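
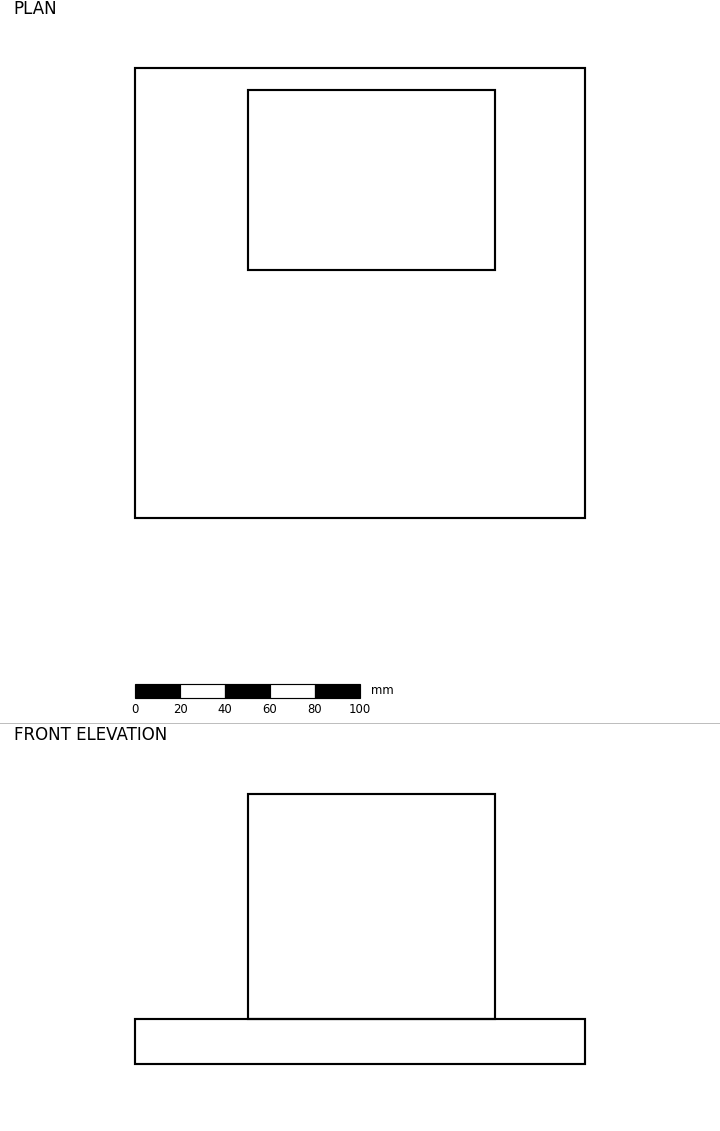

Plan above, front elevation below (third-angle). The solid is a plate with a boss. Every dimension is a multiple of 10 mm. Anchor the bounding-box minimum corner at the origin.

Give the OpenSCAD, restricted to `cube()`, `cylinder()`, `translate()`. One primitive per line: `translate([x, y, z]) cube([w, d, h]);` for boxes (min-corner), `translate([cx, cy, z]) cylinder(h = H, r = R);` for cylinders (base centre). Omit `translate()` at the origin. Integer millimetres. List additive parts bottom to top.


cube([200, 200, 20]);
translate([50, 110, 20]) cube([110, 80, 100]);


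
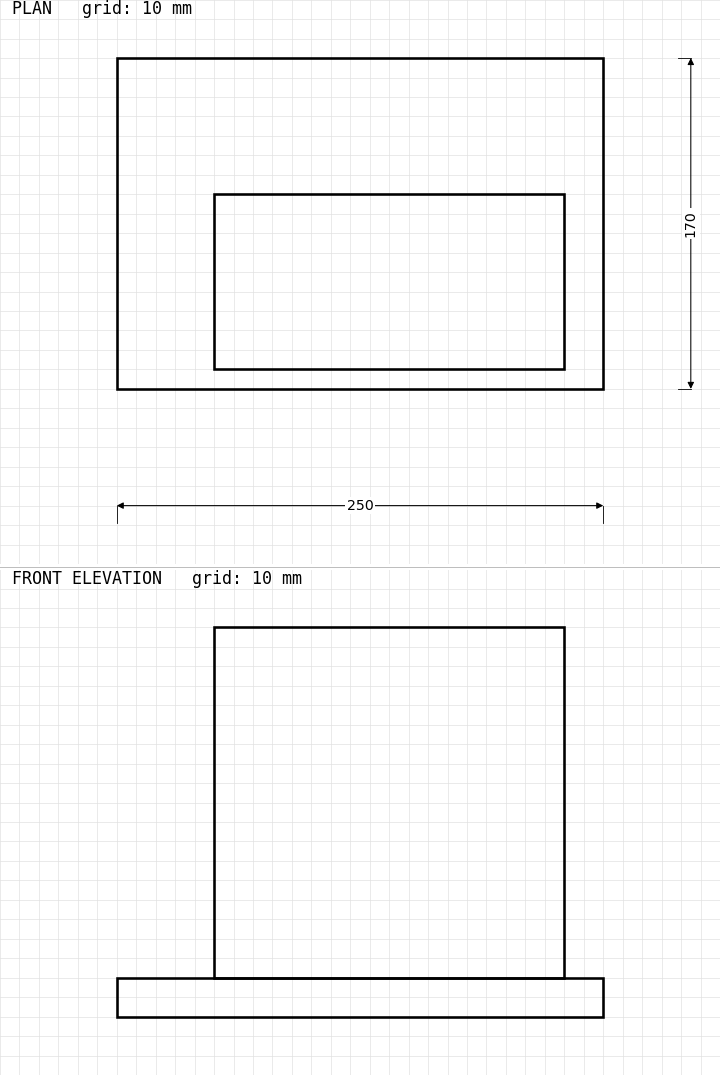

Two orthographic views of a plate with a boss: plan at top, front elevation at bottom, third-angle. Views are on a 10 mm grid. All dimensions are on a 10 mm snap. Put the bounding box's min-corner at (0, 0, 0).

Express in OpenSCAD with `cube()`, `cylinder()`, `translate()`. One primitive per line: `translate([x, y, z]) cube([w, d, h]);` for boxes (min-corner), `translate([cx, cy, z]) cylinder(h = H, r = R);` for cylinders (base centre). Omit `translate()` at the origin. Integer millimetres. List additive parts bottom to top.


cube([250, 170, 20]);
translate([50, 10, 20]) cube([180, 90, 180]);


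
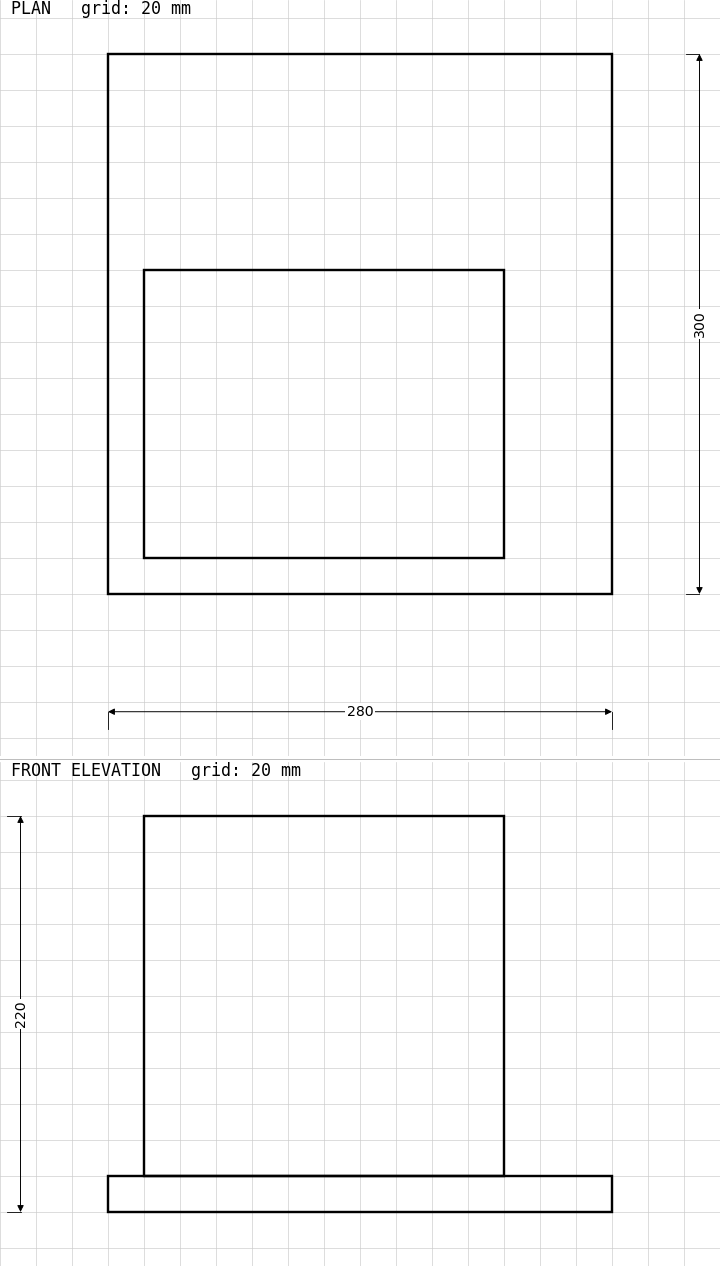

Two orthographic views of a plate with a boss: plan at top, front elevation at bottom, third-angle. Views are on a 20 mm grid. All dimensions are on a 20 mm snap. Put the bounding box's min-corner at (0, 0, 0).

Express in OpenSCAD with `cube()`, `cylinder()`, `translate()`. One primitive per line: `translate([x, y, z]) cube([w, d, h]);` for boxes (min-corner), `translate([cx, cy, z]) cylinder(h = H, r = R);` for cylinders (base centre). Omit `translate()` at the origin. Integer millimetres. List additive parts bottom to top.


cube([280, 300, 20]);
translate([20, 20, 20]) cube([200, 160, 200]);


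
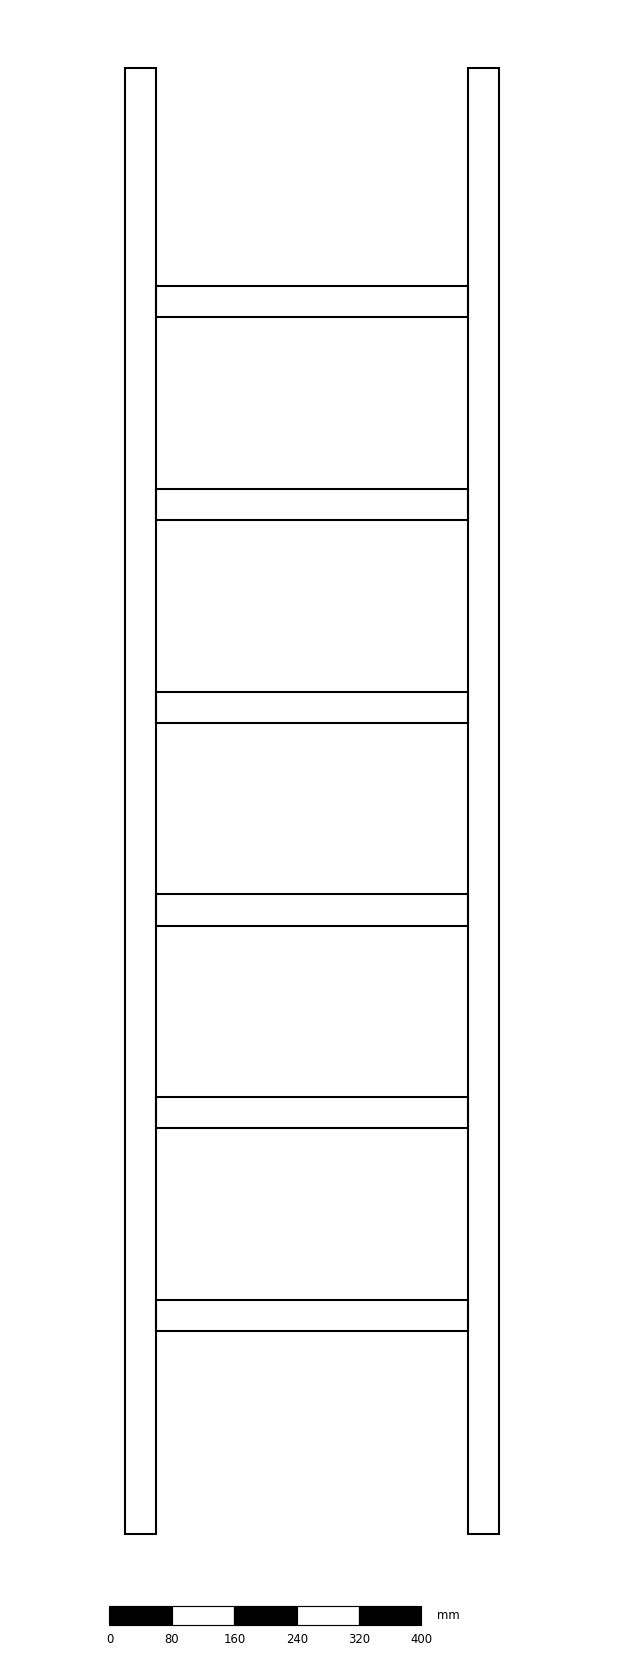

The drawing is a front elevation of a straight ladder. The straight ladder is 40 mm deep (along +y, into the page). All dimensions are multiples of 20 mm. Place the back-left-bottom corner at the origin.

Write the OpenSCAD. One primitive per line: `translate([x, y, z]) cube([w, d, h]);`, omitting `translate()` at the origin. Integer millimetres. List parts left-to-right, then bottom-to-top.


cube([40, 40, 1880]);
translate([40, 0, 260]) cube([400, 40, 40]);
translate([40, 0, 520]) cube([400, 40, 40]);
translate([40, 0, 780]) cube([400, 40, 40]);
translate([40, 0, 1040]) cube([400, 40, 40]);
translate([40, 0, 1300]) cube([400, 40, 40]);
translate([40, 0, 1560]) cube([400, 40, 40]);
translate([440, 0, 0]) cube([40, 40, 1880]);


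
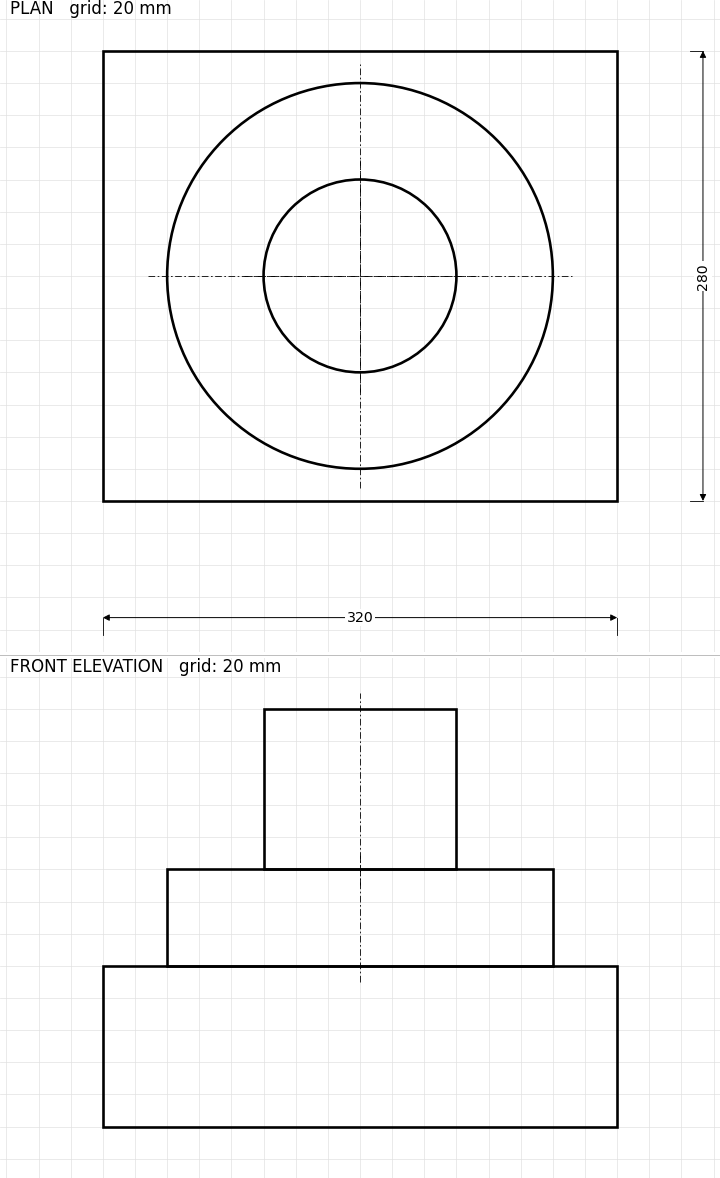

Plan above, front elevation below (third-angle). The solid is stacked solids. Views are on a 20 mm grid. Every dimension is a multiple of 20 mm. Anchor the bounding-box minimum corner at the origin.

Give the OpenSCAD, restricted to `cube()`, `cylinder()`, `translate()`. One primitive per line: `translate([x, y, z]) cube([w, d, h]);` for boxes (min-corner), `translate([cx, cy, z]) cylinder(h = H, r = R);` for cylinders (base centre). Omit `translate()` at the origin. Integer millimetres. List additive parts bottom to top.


cube([320, 280, 100]);
translate([160, 140, 100]) cylinder(h = 60, r = 120);
translate([160, 140, 160]) cylinder(h = 100, r = 60);


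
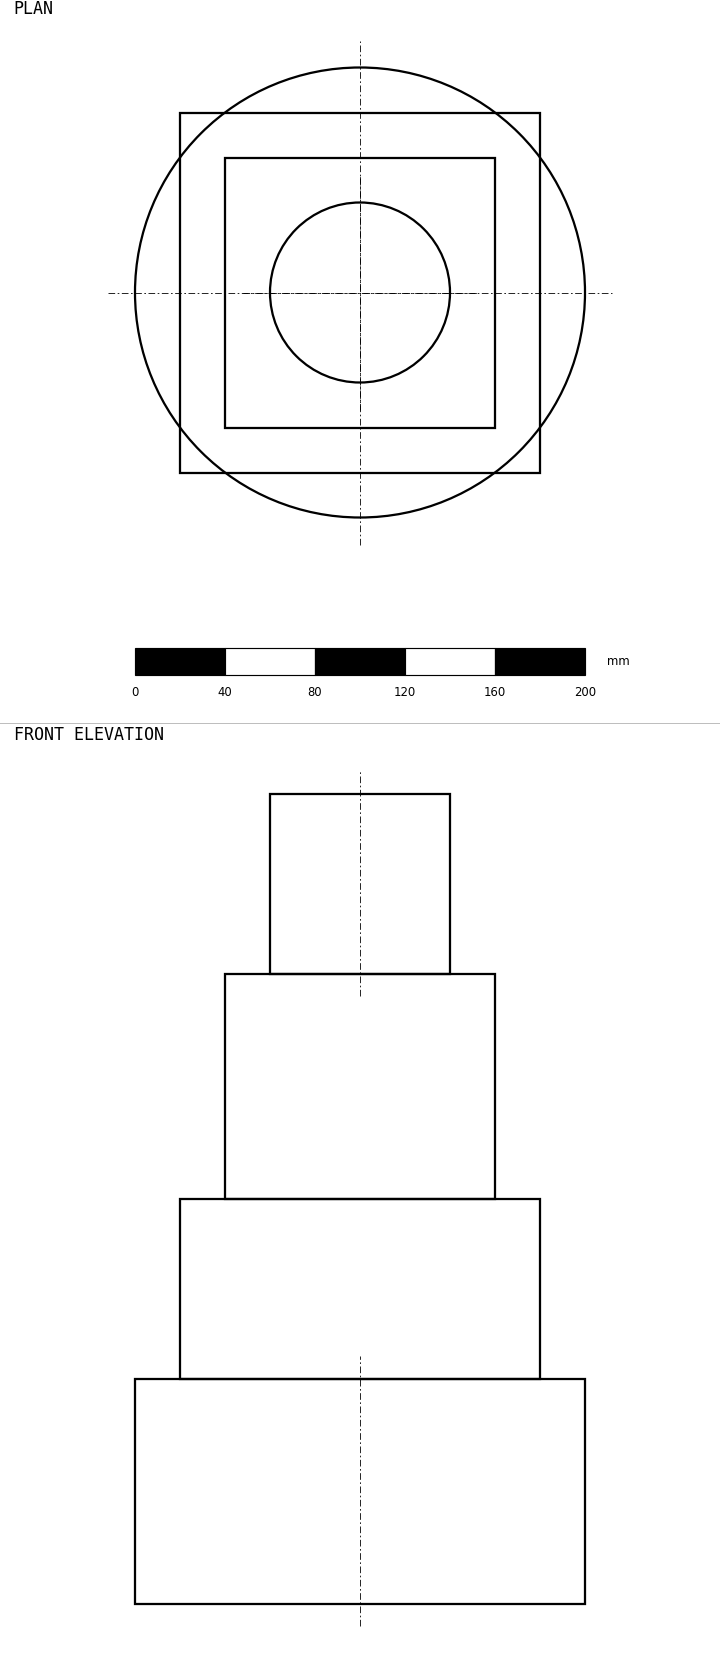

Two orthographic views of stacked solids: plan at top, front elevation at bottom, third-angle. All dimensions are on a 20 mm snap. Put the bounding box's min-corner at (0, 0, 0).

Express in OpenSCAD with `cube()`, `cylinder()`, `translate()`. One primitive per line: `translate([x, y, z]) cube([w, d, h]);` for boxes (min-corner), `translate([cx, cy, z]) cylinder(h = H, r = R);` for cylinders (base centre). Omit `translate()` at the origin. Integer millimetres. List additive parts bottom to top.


translate([100, 100, 0]) cylinder(h = 100, r = 100);
translate([20, 20, 100]) cube([160, 160, 80]);
translate([40, 40, 180]) cube([120, 120, 100]);
translate([100, 100, 280]) cylinder(h = 80, r = 40);


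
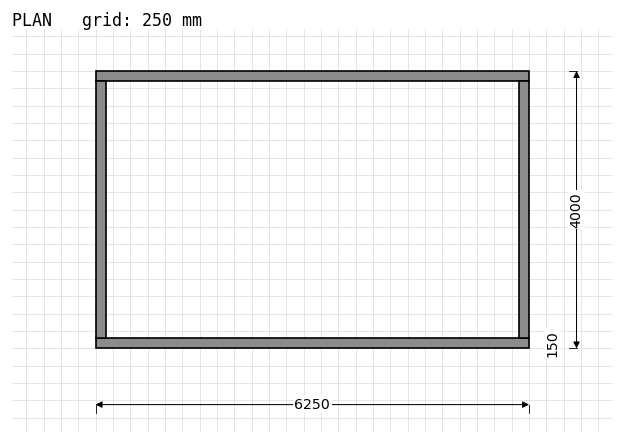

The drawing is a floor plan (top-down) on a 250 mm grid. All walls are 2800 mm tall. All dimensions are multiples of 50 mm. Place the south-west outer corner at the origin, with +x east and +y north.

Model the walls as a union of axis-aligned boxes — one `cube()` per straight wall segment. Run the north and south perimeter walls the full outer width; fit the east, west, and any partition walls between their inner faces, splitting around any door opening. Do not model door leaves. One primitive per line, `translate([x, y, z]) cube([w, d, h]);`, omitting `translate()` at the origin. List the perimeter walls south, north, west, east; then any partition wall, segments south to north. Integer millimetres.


cube([6250, 150, 2800]);
translate([0, 3850, 0]) cube([6250, 150, 2800]);
translate([0, 150, 0]) cube([150, 3700, 2800]);
translate([6100, 150, 0]) cube([150, 3700, 2800]);


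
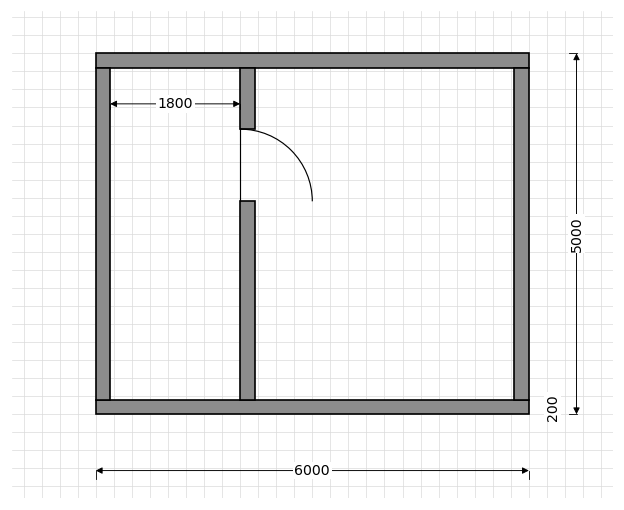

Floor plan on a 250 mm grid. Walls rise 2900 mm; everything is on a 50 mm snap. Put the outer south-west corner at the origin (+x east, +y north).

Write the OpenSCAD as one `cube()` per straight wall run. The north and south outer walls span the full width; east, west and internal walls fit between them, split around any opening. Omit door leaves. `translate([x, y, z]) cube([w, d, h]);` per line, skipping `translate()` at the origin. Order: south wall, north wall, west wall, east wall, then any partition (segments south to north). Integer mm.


cube([6000, 200, 2900]);
translate([0, 4800, 0]) cube([6000, 200, 2900]);
translate([0, 200, 0]) cube([200, 4600, 2900]);
translate([5800, 200, 0]) cube([200, 4600, 2900]);
translate([2000, 200, 0]) cube([200, 2750, 2900]);
translate([2000, 3950, 0]) cube([200, 850, 2900]);


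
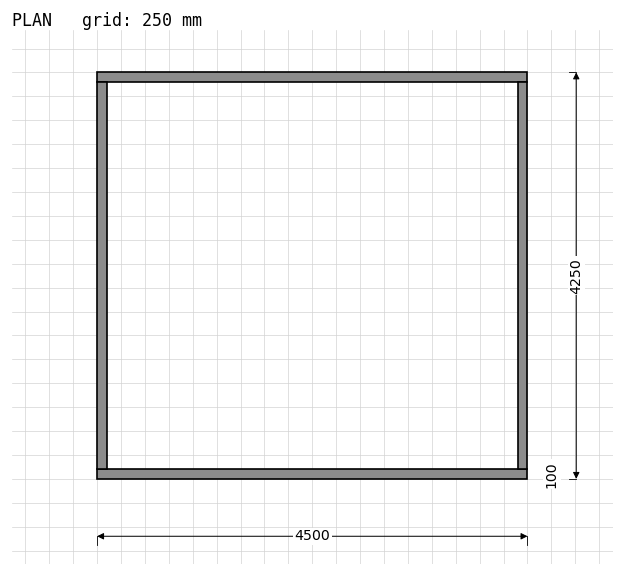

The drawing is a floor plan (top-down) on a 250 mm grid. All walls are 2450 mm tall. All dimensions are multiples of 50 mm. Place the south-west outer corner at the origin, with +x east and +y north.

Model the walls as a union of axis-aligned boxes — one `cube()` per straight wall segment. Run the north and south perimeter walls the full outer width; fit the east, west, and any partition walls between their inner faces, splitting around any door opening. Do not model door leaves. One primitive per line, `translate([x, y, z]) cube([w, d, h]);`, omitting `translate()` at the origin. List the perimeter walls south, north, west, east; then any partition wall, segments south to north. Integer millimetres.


cube([4500, 100, 2450]);
translate([0, 4150, 0]) cube([4500, 100, 2450]);
translate([0, 100, 0]) cube([100, 4050, 2450]);
translate([4400, 100, 0]) cube([100, 4050, 2450]);


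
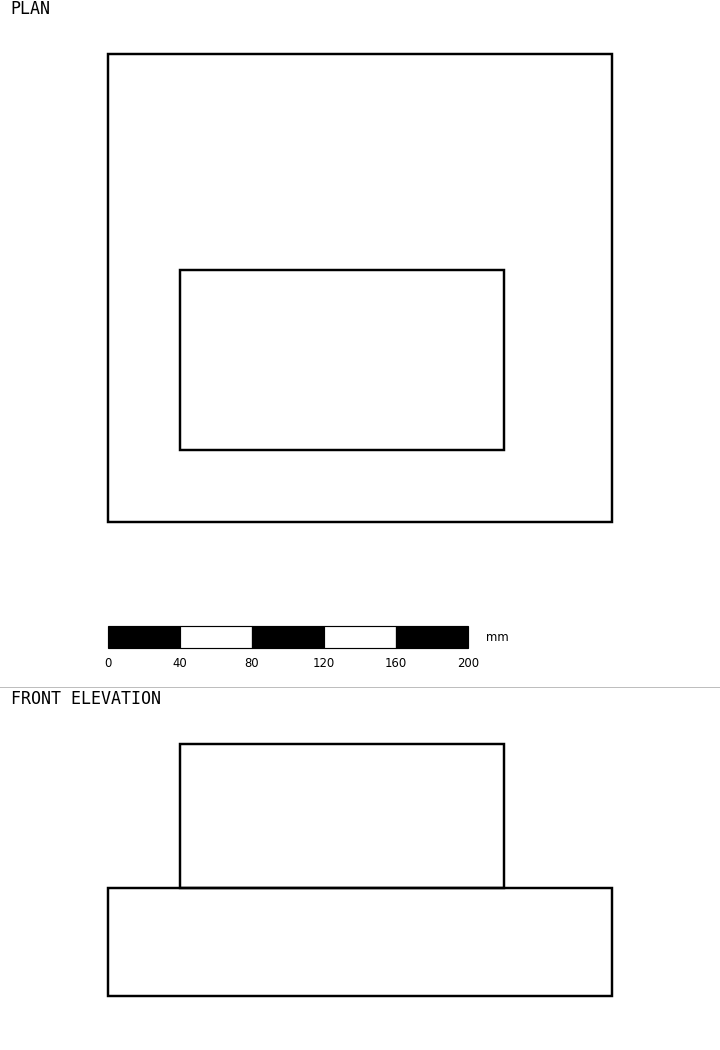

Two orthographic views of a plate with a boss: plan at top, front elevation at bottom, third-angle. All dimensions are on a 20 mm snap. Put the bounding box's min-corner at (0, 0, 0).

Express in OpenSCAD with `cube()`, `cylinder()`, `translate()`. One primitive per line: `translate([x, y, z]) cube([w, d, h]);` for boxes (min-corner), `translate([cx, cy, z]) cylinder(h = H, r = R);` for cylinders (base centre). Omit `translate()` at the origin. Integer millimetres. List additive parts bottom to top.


cube([280, 260, 60]);
translate([40, 40, 60]) cube([180, 100, 80]);


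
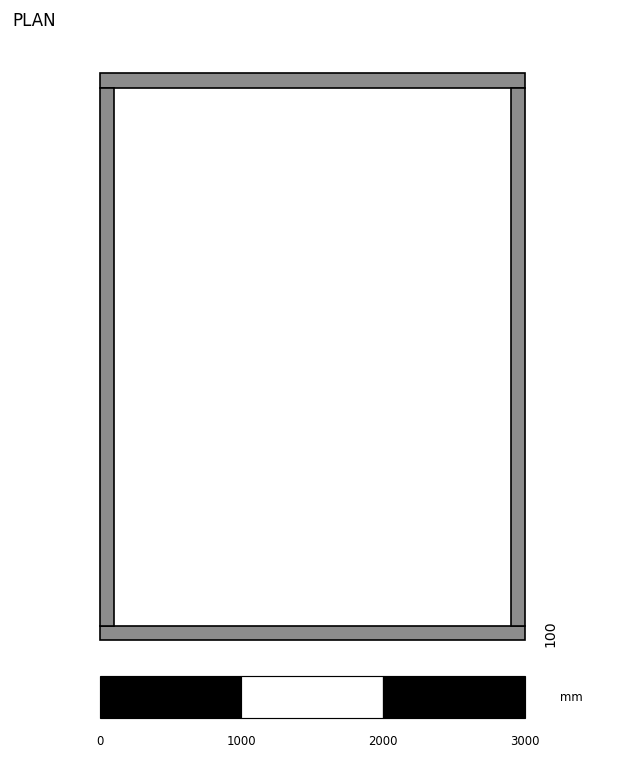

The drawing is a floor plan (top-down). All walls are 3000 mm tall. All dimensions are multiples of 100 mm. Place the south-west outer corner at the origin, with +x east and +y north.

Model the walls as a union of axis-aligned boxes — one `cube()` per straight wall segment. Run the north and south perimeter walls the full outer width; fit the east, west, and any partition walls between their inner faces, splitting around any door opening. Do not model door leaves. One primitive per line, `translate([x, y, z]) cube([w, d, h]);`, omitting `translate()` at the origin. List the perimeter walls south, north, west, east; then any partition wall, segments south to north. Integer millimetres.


cube([3000, 100, 3000]);
translate([0, 3900, 0]) cube([3000, 100, 3000]);
translate([0, 100, 0]) cube([100, 3800, 3000]);
translate([2900, 100, 0]) cube([100, 3800, 3000]);


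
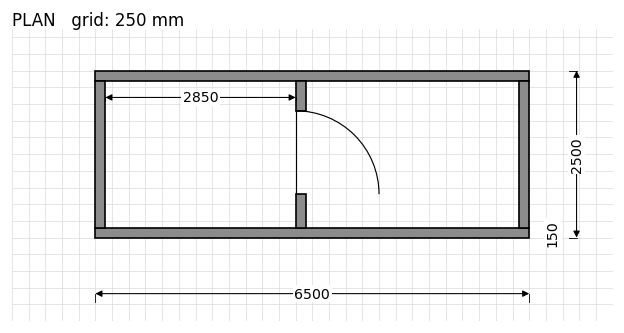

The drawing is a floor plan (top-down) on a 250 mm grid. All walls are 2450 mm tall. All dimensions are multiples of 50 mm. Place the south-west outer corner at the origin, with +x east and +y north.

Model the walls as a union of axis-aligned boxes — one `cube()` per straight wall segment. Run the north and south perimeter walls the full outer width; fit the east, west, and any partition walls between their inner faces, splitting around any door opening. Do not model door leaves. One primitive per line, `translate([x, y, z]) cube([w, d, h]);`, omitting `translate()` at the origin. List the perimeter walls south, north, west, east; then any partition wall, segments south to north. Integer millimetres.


cube([6500, 150, 2450]);
translate([0, 2350, 0]) cube([6500, 150, 2450]);
translate([0, 150, 0]) cube([150, 2200, 2450]);
translate([6350, 150, 0]) cube([150, 2200, 2450]);
translate([3000, 150, 0]) cube([150, 500, 2450]);
translate([3000, 1900, 0]) cube([150, 450, 2450]);


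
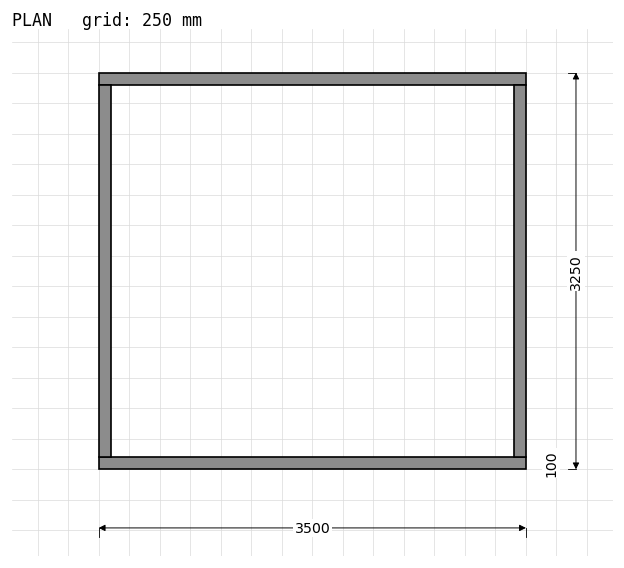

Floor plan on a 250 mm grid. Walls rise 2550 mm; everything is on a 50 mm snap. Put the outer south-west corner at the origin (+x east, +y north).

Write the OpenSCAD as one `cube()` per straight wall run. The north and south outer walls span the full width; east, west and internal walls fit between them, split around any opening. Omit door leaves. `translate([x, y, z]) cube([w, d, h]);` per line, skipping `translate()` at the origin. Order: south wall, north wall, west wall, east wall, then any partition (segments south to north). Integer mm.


cube([3500, 100, 2550]);
translate([0, 3150, 0]) cube([3500, 100, 2550]);
translate([0, 100, 0]) cube([100, 3050, 2550]);
translate([3400, 100, 0]) cube([100, 3050, 2550]);


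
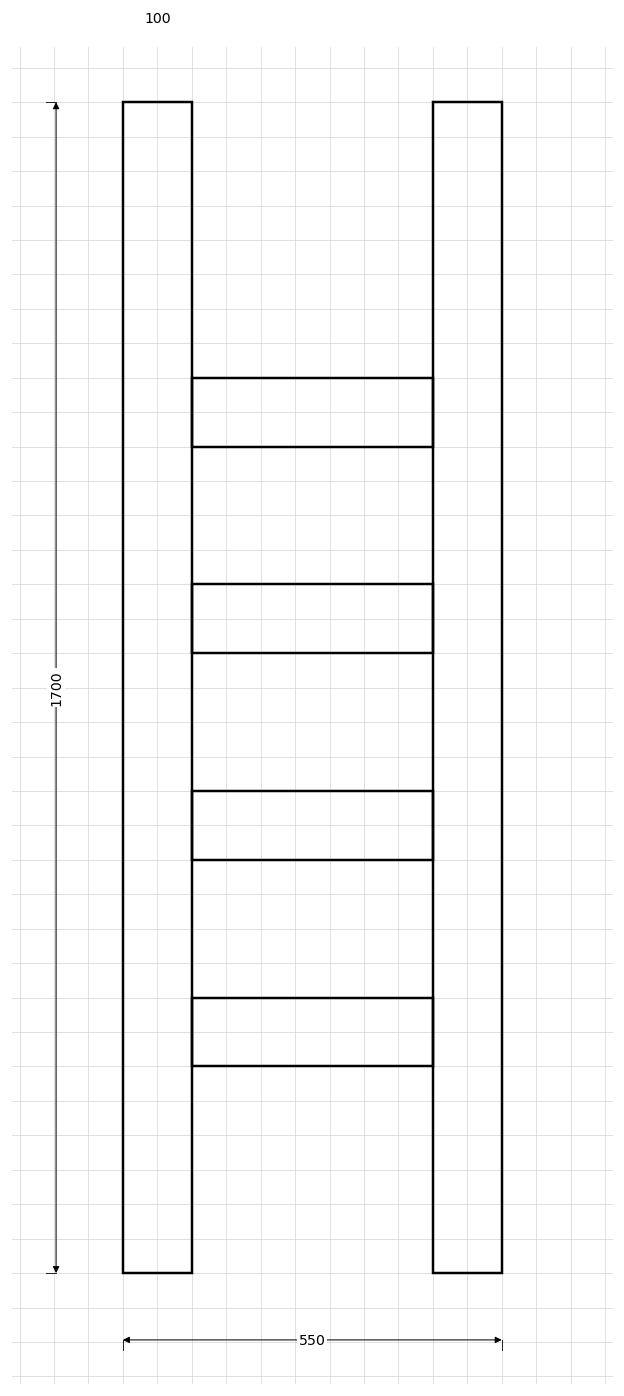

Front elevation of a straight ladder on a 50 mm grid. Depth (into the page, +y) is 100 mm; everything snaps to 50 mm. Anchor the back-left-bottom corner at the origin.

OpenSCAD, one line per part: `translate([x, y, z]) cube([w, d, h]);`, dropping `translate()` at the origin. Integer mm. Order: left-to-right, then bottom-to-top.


cube([100, 100, 1700]);
translate([100, 0, 300]) cube([350, 100, 100]);
translate([100, 0, 600]) cube([350, 100, 100]);
translate([100, 0, 900]) cube([350, 100, 100]);
translate([100, 0, 1200]) cube([350, 100, 100]);
translate([450, 0, 0]) cube([100, 100, 1700]);


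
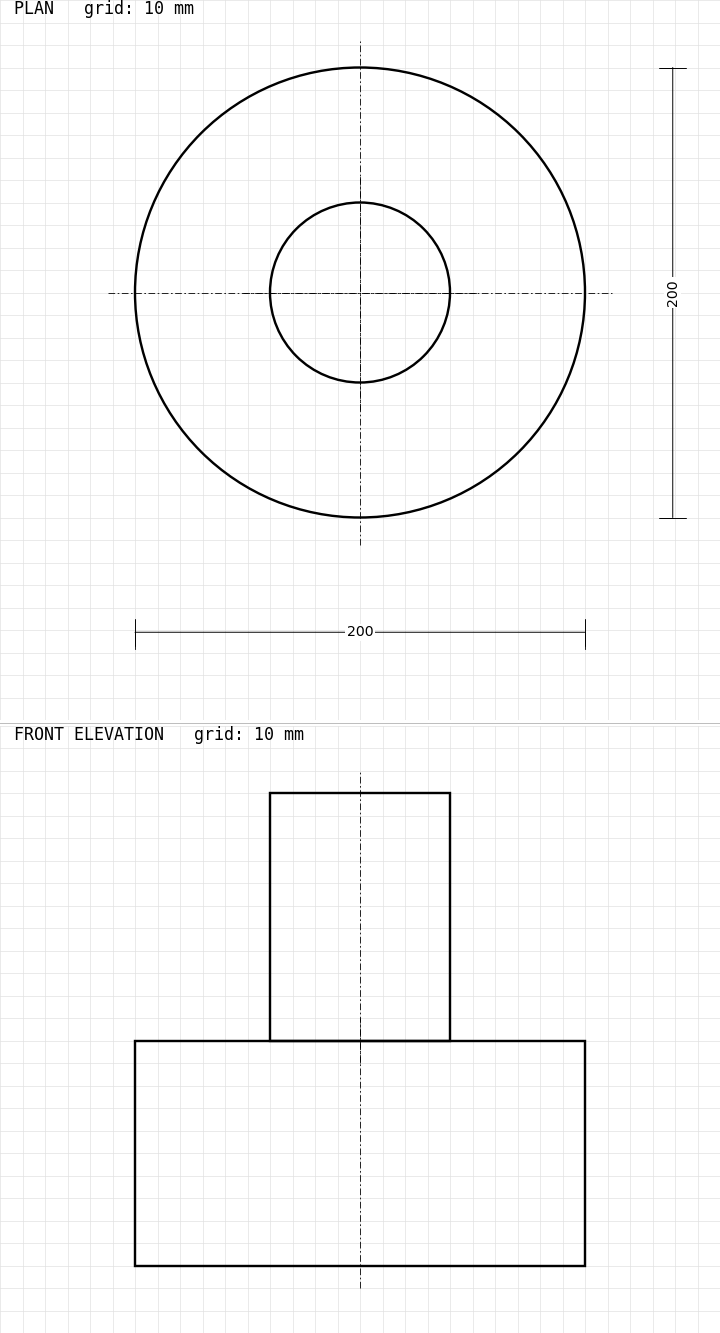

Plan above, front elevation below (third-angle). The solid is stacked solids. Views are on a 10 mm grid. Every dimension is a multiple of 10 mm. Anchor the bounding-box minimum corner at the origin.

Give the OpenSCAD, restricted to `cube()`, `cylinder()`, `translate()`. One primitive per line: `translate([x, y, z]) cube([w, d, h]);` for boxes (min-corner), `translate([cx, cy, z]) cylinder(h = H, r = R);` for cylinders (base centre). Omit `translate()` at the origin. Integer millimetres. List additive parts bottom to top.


translate([100, 100, 0]) cylinder(h = 100, r = 100);
translate([100, 100, 100]) cylinder(h = 110, r = 40);


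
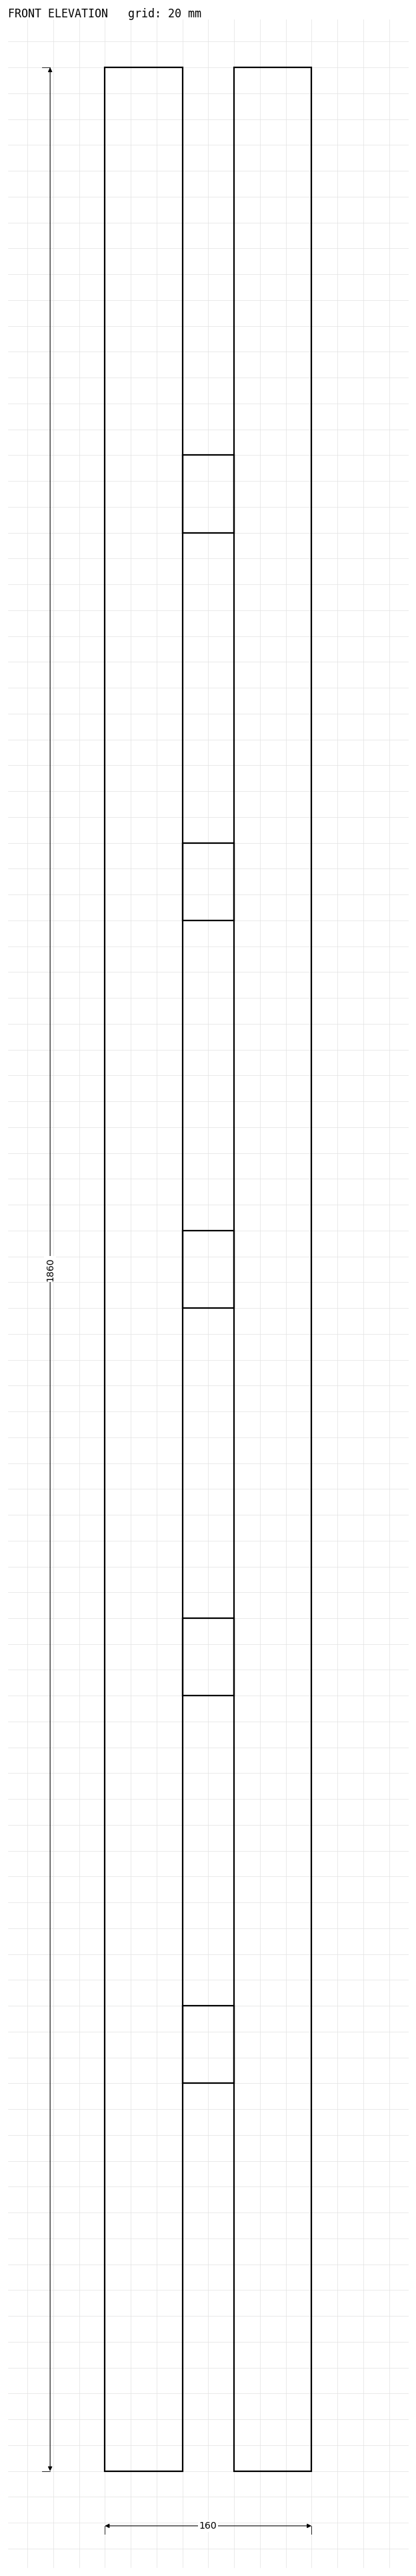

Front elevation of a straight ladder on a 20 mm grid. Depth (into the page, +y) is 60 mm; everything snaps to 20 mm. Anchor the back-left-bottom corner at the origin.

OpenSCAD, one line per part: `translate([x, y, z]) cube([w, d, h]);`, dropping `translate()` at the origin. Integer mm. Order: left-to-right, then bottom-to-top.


cube([60, 60, 1860]);
translate([60, 0, 300]) cube([40, 60, 60]);
translate([60, 0, 600]) cube([40, 60, 60]);
translate([60, 0, 900]) cube([40, 60, 60]);
translate([60, 0, 1200]) cube([40, 60, 60]);
translate([60, 0, 1500]) cube([40, 60, 60]);
translate([100, 0, 0]) cube([60, 60, 1860]);


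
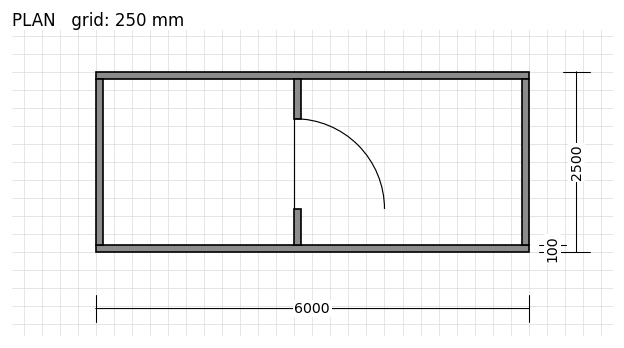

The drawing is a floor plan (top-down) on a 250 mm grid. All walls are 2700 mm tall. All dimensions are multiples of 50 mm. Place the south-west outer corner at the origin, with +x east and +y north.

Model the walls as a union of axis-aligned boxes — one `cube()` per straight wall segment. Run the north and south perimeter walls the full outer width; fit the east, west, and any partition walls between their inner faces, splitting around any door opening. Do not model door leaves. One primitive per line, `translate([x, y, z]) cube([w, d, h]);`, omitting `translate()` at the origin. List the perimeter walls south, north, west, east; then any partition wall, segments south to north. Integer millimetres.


cube([6000, 100, 2700]);
translate([0, 2400, 0]) cube([6000, 100, 2700]);
translate([0, 100, 0]) cube([100, 2300, 2700]);
translate([5900, 100, 0]) cube([100, 2300, 2700]);
translate([2750, 100, 0]) cube([100, 500, 2700]);
translate([2750, 1850, 0]) cube([100, 550, 2700]);


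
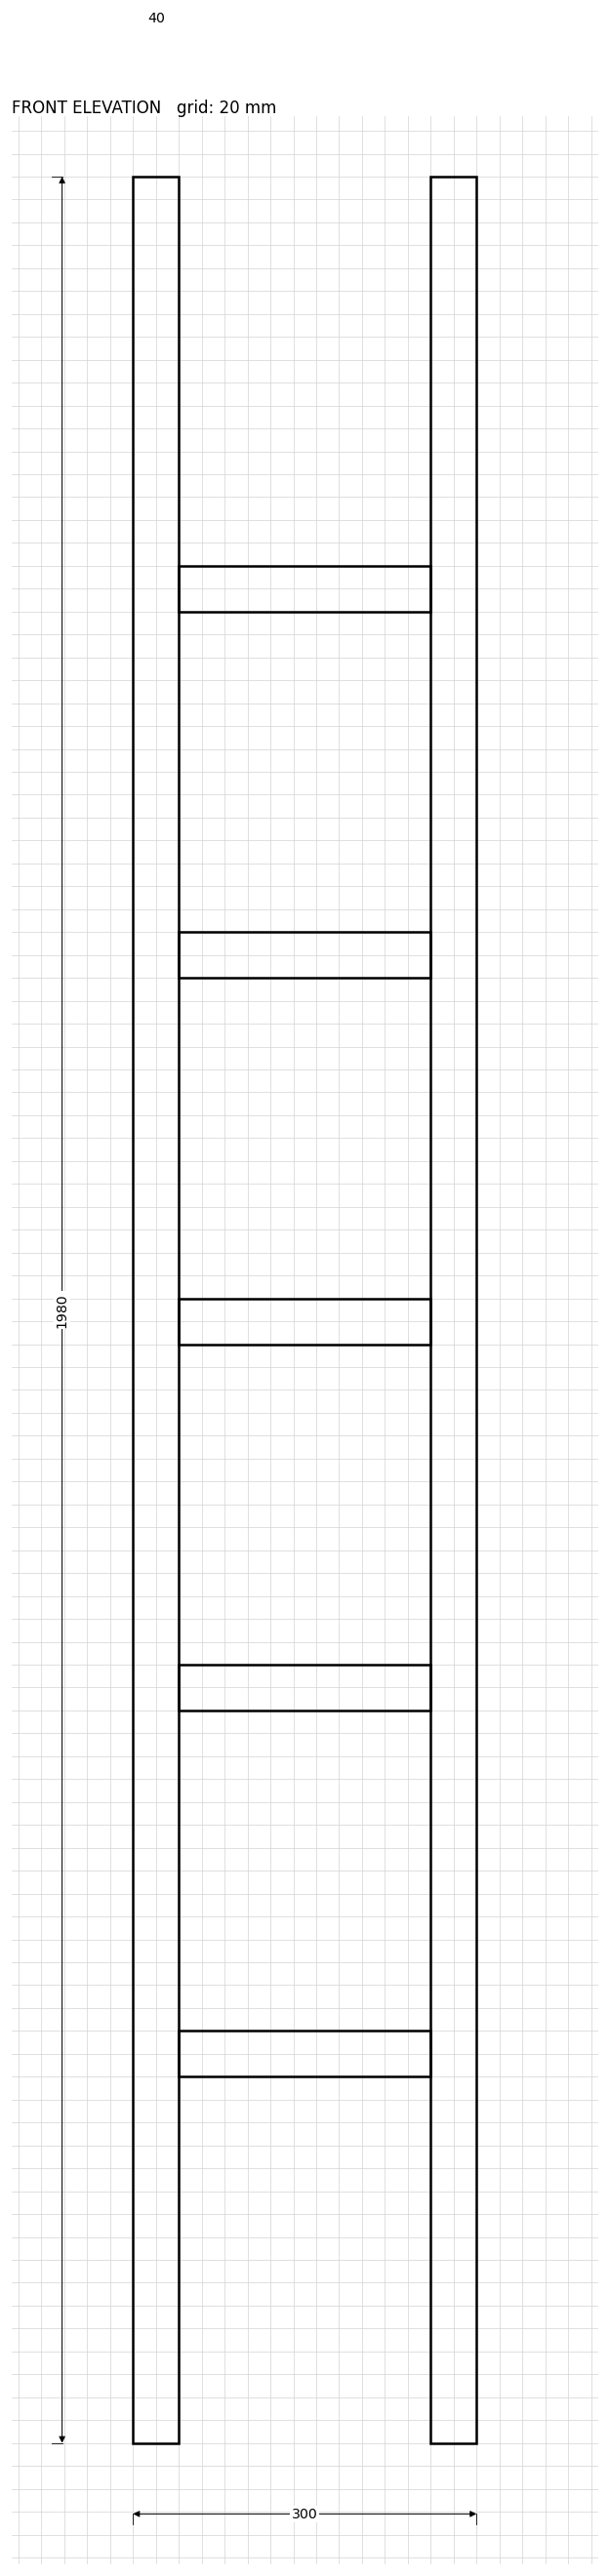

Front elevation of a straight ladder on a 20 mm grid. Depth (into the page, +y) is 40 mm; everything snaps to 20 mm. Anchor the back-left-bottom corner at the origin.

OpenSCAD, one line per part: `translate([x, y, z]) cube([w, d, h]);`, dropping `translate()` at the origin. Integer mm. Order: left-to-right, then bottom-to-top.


cube([40, 40, 1980]);
translate([40, 0, 320]) cube([220, 40, 40]);
translate([40, 0, 640]) cube([220, 40, 40]);
translate([40, 0, 960]) cube([220, 40, 40]);
translate([40, 0, 1280]) cube([220, 40, 40]);
translate([40, 0, 1600]) cube([220, 40, 40]);
translate([260, 0, 0]) cube([40, 40, 1980]);


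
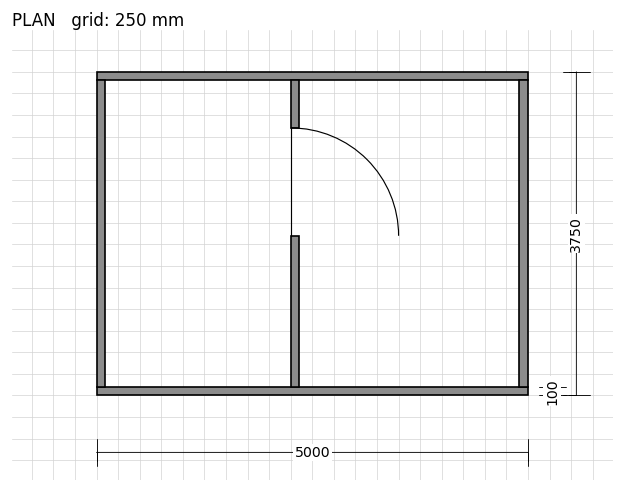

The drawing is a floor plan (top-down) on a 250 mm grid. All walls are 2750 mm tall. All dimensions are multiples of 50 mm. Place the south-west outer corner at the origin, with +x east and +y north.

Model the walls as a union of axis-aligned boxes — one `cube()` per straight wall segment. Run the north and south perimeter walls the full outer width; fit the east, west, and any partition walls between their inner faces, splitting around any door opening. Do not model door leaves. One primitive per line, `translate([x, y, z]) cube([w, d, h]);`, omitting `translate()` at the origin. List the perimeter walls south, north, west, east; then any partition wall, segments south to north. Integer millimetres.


cube([5000, 100, 2750]);
translate([0, 3650, 0]) cube([5000, 100, 2750]);
translate([0, 100, 0]) cube([100, 3550, 2750]);
translate([4900, 100, 0]) cube([100, 3550, 2750]);
translate([2250, 100, 0]) cube([100, 1750, 2750]);
translate([2250, 3100, 0]) cube([100, 550, 2750]);


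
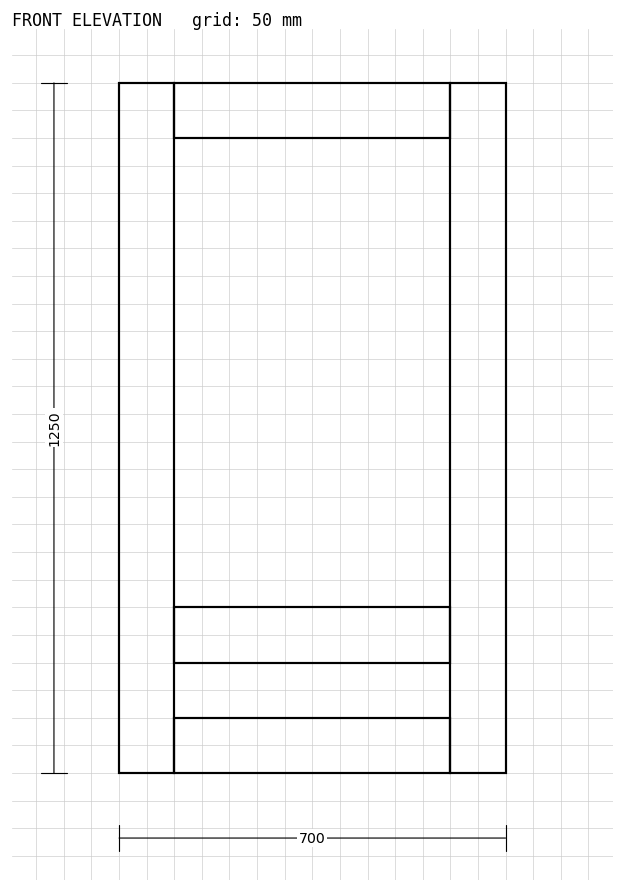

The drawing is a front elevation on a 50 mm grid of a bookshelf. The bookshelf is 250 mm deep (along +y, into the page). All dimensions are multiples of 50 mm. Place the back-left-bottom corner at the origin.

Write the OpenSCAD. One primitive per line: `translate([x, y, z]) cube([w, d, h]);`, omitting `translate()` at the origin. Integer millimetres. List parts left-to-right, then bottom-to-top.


cube([100, 250, 1250]);
translate([100, 0, 0]) cube([500, 250, 100]);
translate([100, 0, 200]) cube([500, 250, 100]);
translate([100, 0, 1150]) cube([500, 250, 100]);
translate([600, 0, 0]) cube([100, 250, 1250]);


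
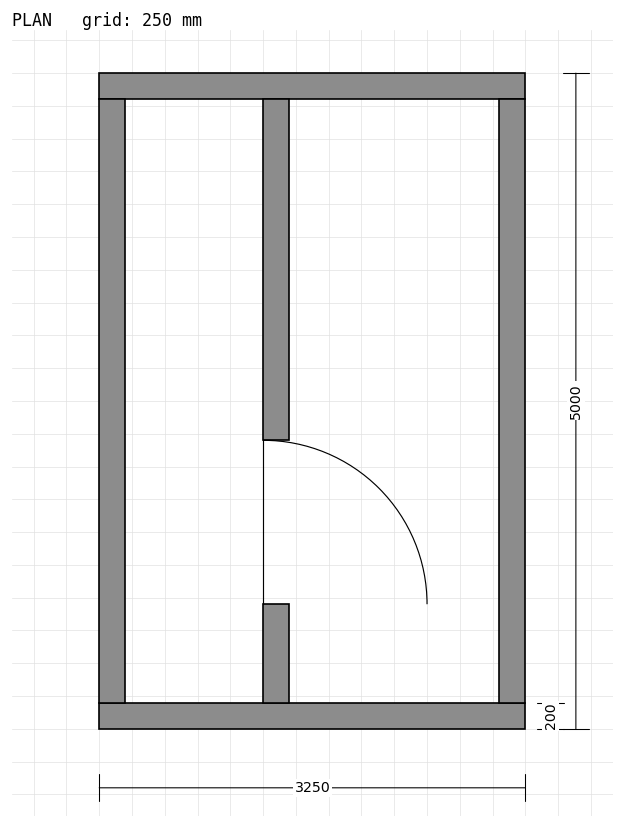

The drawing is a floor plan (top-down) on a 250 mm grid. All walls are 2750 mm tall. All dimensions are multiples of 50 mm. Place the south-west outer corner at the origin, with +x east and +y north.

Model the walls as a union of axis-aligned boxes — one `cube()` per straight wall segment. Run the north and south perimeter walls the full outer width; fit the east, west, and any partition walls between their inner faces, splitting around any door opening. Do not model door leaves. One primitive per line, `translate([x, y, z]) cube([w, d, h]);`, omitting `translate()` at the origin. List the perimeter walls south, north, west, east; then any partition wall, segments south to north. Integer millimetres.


cube([3250, 200, 2750]);
translate([0, 4800, 0]) cube([3250, 200, 2750]);
translate([0, 200, 0]) cube([200, 4600, 2750]);
translate([3050, 200, 0]) cube([200, 4600, 2750]);
translate([1250, 200, 0]) cube([200, 750, 2750]);
translate([1250, 2200, 0]) cube([200, 2600, 2750]);


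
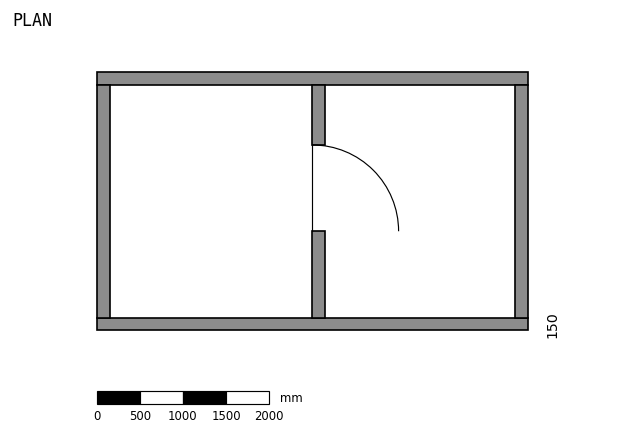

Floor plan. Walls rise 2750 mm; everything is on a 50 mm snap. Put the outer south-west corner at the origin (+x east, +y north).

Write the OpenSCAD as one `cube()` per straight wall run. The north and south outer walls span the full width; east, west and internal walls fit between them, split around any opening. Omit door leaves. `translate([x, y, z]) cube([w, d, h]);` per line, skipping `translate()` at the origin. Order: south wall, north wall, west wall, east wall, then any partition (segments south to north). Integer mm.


cube([5000, 150, 2750]);
translate([0, 2850, 0]) cube([5000, 150, 2750]);
translate([0, 150, 0]) cube([150, 2700, 2750]);
translate([4850, 150, 0]) cube([150, 2700, 2750]);
translate([2500, 150, 0]) cube([150, 1000, 2750]);
translate([2500, 2150, 0]) cube([150, 700, 2750]);


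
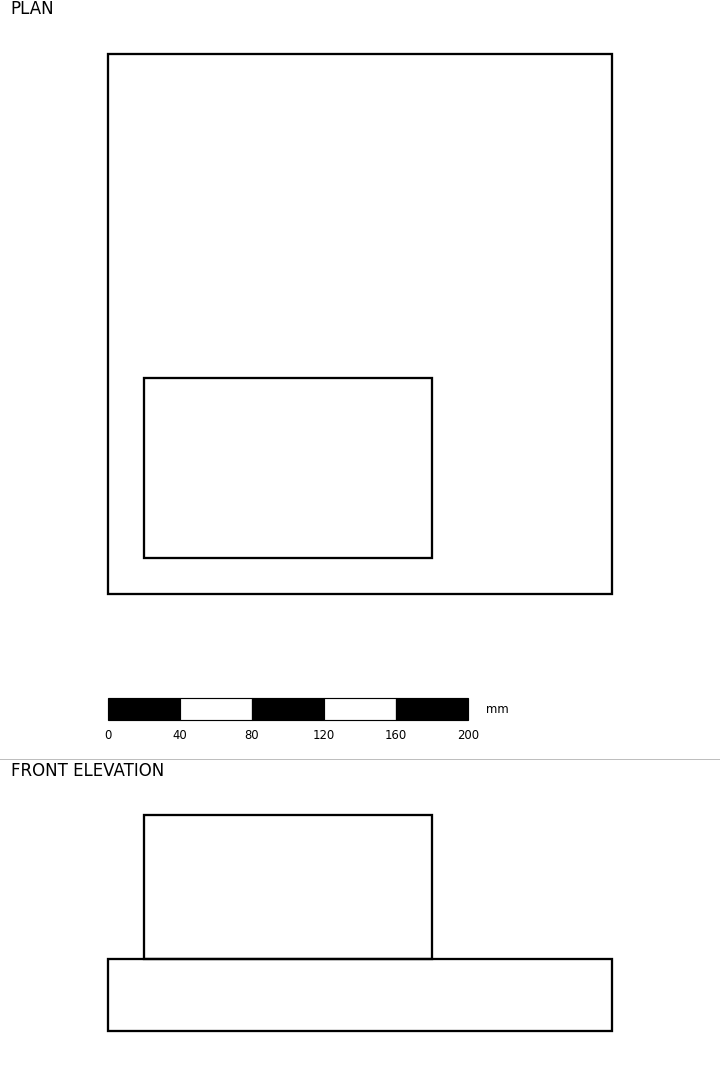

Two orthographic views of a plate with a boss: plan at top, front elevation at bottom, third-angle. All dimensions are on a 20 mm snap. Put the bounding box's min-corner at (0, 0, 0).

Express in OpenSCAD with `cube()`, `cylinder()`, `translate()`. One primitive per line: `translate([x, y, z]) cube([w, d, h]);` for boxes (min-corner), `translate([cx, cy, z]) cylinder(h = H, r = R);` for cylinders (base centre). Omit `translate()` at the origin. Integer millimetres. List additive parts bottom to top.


cube([280, 300, 40]);
translate([20, 20, 40]) cube([160, 100, 80]);


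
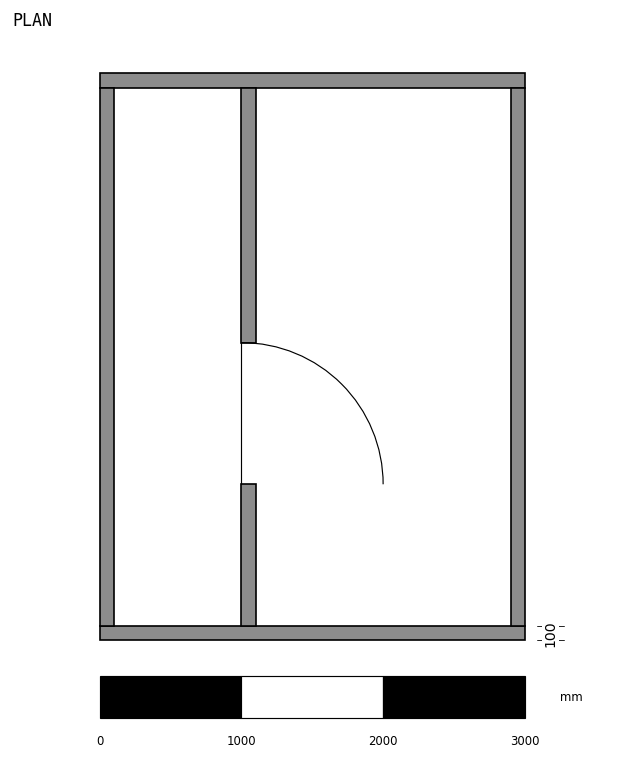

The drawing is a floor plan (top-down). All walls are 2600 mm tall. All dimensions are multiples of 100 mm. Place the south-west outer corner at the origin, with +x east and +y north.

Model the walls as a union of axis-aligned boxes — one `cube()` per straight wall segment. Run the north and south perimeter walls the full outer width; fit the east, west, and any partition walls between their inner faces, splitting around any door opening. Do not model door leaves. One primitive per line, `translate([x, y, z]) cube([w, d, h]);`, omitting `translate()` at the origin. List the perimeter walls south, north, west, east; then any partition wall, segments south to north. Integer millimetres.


cube([3000, 100, 2600]);
translate([0, 3900, 0]) cube([3000, 100, 2600]);
translate([0, 100, 0]) cube([100, 3800, 2600]);
translate([2900, 100, 0]) cube([100, 3800, 2600]);
translate([1000, 100, 0]) cube([100, 1000, 2600]);
translate([1000, 2100, 0]) cube([100, 1800, 2600]);


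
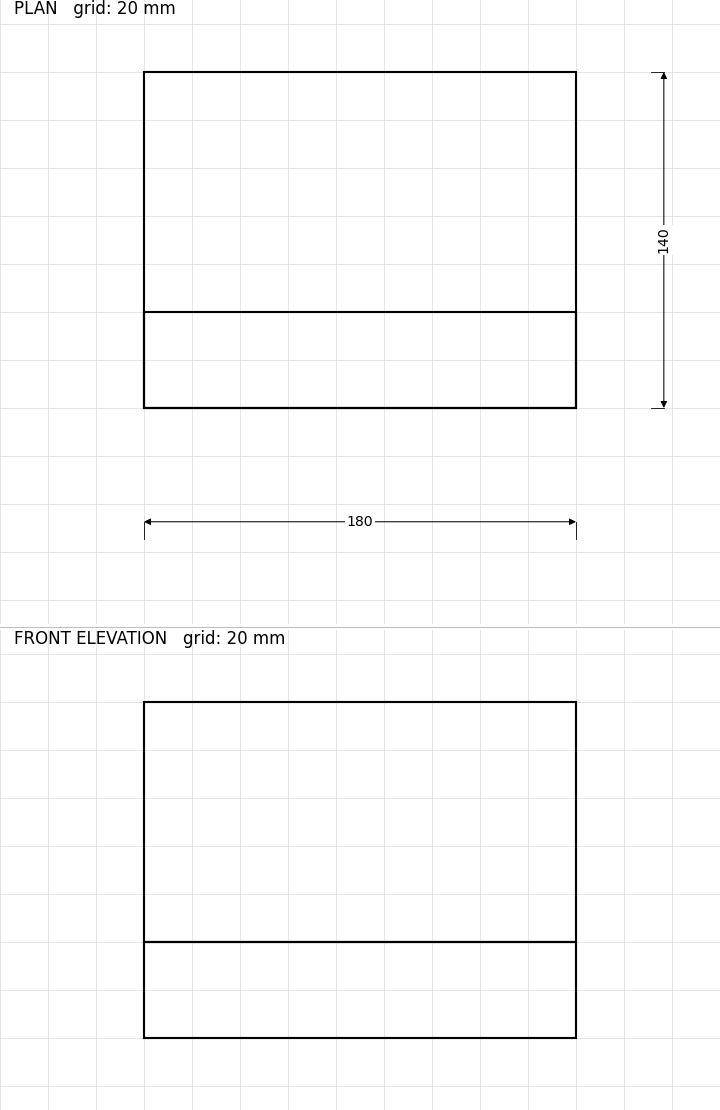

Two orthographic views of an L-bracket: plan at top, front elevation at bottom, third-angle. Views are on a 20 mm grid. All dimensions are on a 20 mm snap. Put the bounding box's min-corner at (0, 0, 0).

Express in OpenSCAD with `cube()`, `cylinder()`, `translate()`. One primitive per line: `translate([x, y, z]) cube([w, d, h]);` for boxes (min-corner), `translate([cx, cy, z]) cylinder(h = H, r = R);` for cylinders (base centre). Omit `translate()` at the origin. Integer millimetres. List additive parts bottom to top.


cube([180, 140, 40]);
translate([0, 0, 40]) cube([180, 40, 100]);


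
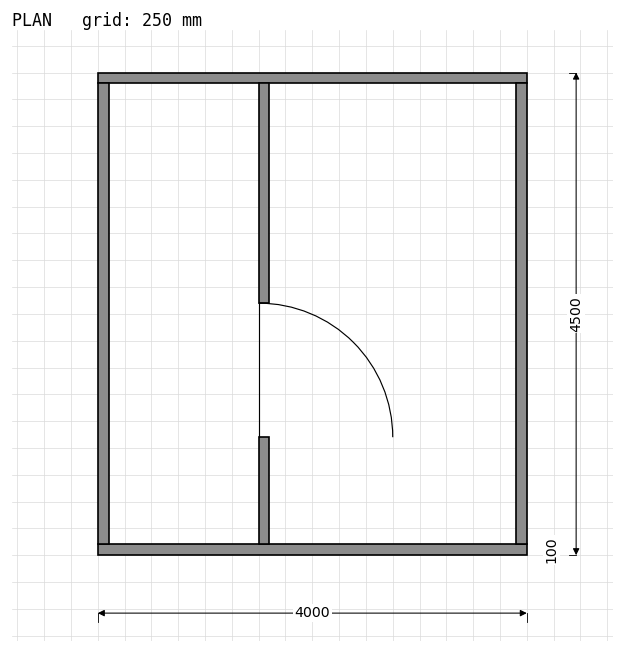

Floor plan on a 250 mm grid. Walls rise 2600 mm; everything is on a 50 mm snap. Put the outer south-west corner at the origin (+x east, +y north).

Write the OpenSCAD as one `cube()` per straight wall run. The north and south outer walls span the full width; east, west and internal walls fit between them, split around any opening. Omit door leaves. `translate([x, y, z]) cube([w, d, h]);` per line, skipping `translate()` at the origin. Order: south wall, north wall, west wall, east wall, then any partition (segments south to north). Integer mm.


cube([4000, 100, 2600]);
translate([0, 4400, 0]) cube([4000, 100, 2600]);
translate([0, 100, 0]) cube([100, 4300, 2600]);
translate([3900, 100, 0]) cube([100, 4300, 2600]);
translate([1500, 100, 0]) cube([100, 1000, 2600]);
translate([1500, 2350, 0]) cube([100, 2050, 2600]);


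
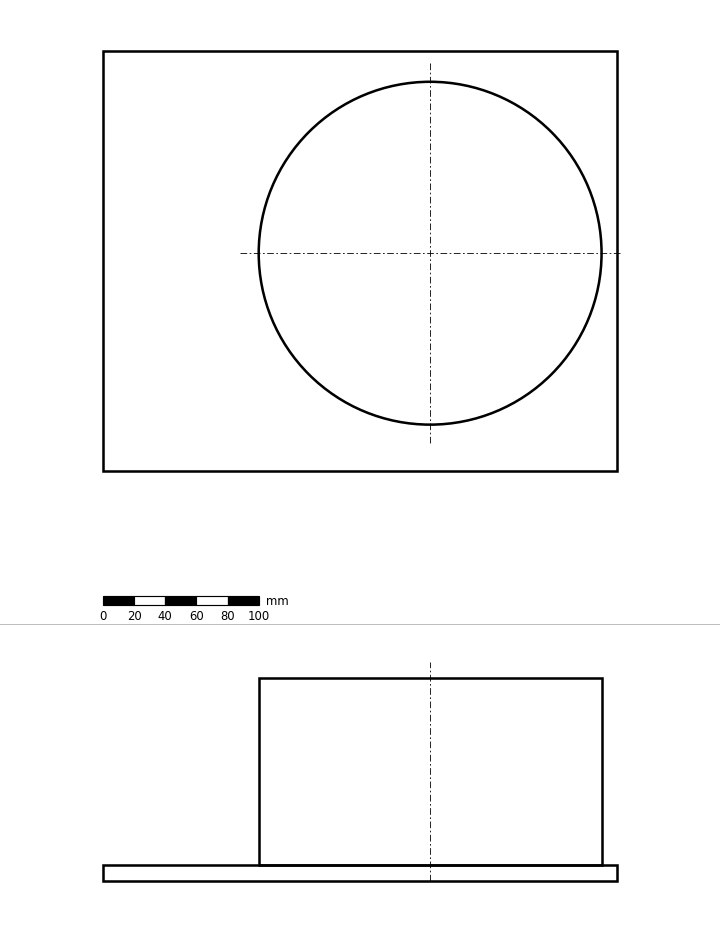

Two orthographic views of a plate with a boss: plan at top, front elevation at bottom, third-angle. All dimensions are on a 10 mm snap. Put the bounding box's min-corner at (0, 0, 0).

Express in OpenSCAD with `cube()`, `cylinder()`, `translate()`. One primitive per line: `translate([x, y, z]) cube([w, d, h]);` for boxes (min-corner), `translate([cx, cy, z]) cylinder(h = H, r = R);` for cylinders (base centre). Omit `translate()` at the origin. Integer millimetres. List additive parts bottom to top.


cube([330, 270, 10]);
translate([210, 140, 10]) cylinder(h = 120, r = 110);


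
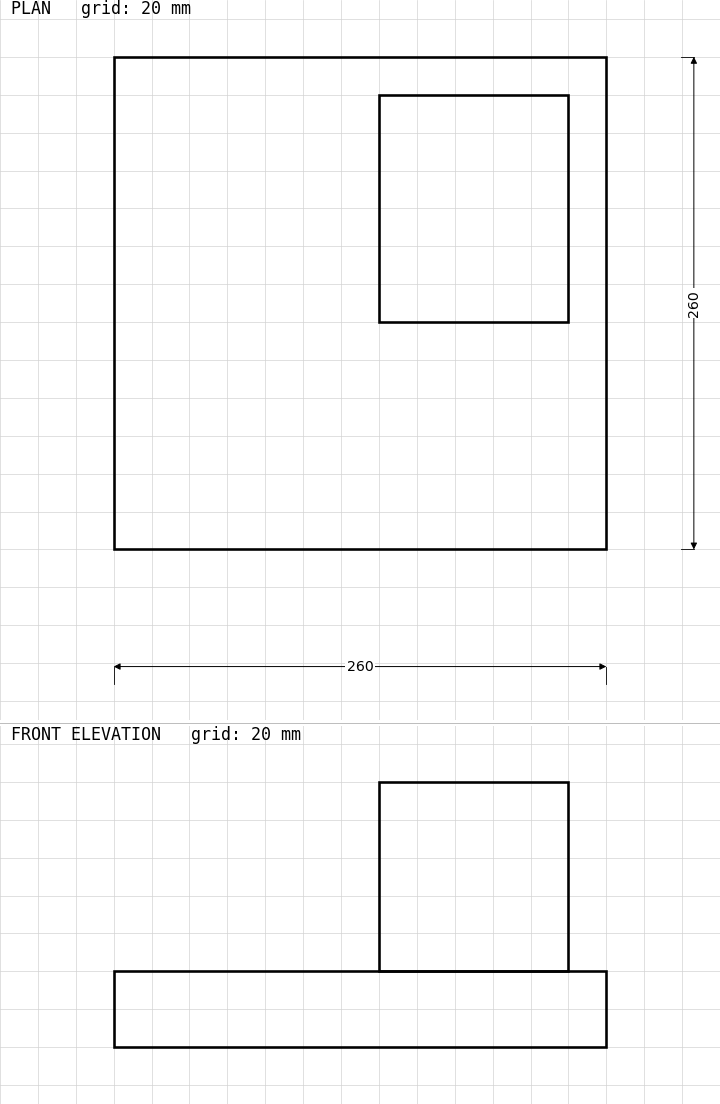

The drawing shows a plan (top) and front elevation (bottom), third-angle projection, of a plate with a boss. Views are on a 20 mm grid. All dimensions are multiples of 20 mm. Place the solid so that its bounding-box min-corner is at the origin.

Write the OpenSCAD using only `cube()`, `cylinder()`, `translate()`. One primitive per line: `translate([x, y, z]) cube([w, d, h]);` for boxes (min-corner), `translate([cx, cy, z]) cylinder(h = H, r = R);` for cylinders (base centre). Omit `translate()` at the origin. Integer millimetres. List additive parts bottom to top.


cube([260, 260, 40]);
translate([140, 120, 40]) cube([100, 120, 100]);


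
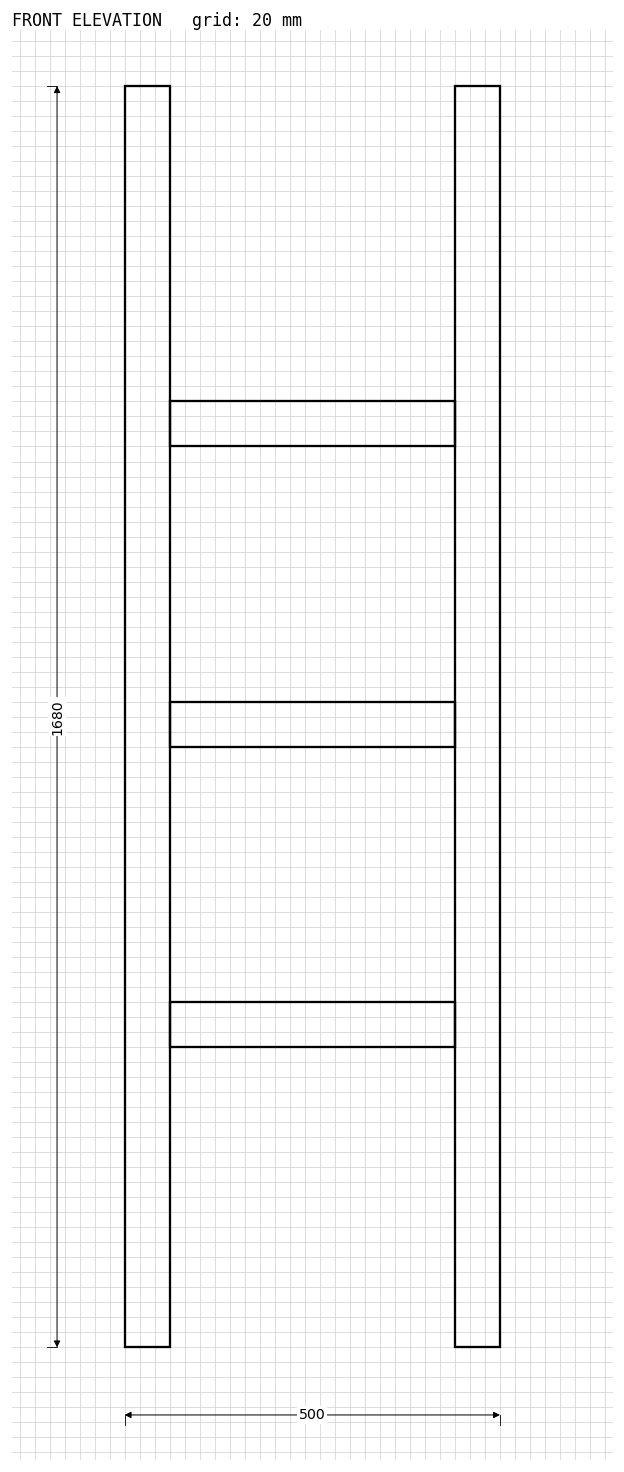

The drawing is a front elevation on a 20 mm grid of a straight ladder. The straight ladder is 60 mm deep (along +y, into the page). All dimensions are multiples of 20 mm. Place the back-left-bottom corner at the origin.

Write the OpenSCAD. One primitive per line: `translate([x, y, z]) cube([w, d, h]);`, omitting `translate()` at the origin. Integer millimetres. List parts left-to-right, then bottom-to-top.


cube([60, 60, 1680]);
translate([60, 0, 400]) cube([380, 60, 60]);
translate([60, 0, 800]) cube([380, 60, 60]);
translate([60, 0, 1200]) cube([380, 60, 60]);
translate([440, 0, 0]) cube([60, 60, 1680]);


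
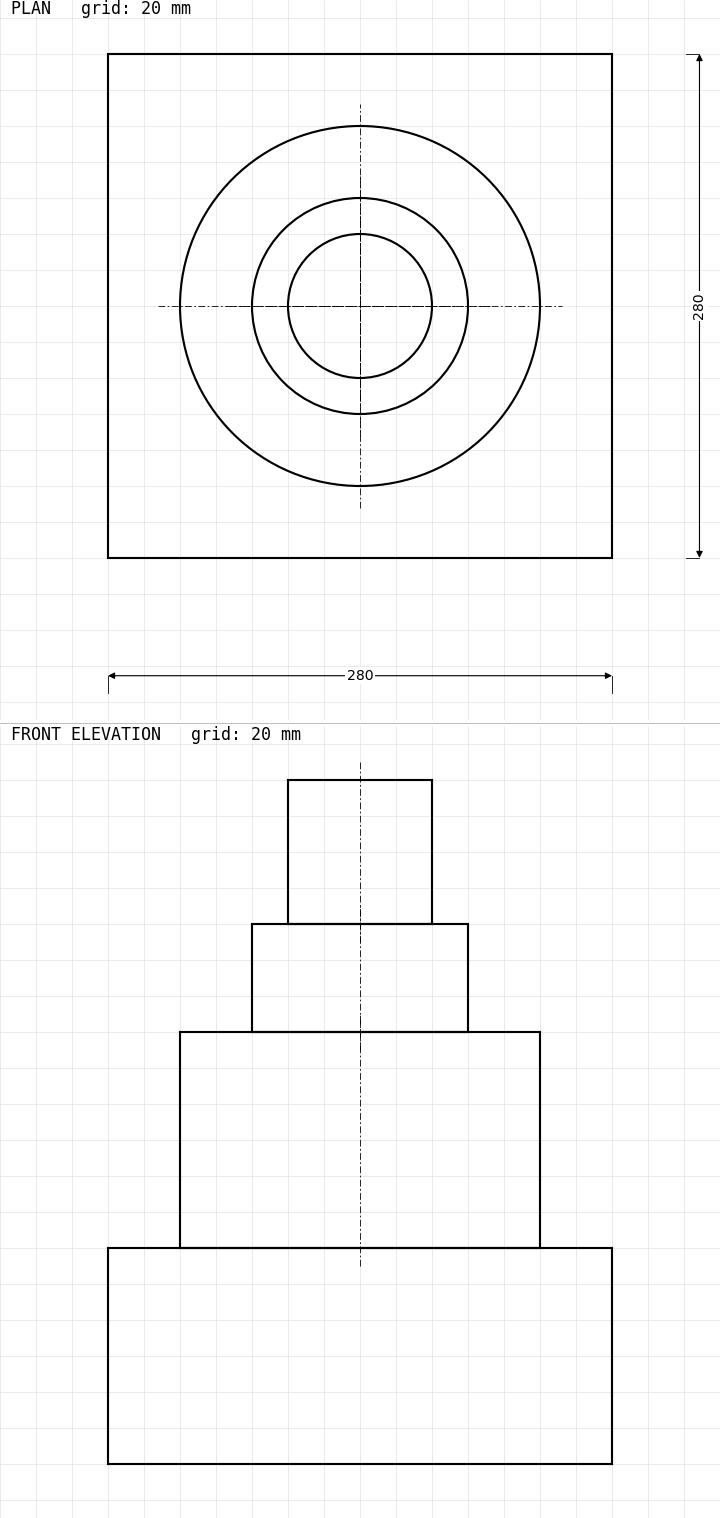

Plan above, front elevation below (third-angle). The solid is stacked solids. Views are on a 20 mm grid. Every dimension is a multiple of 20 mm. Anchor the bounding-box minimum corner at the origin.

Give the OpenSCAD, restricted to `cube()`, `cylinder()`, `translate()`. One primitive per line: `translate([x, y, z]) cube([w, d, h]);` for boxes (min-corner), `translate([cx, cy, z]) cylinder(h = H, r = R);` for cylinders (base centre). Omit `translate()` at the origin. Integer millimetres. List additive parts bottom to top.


cube([280, 280, 120]);
translate([140, 140, 120]) cylinder(h = 120, r = 100);
translate([140, 140, 240]) cylinder(h = 60, r = 60);
translate([140, 140, 300]) cylinder(h = 80, r = 40);


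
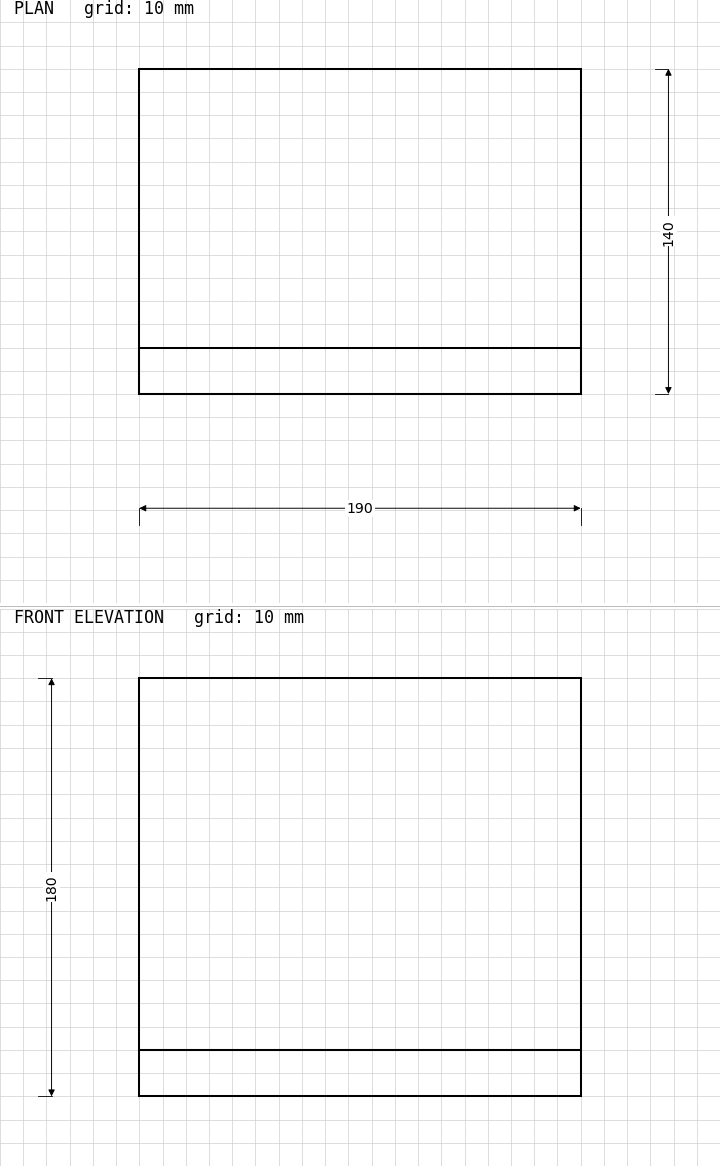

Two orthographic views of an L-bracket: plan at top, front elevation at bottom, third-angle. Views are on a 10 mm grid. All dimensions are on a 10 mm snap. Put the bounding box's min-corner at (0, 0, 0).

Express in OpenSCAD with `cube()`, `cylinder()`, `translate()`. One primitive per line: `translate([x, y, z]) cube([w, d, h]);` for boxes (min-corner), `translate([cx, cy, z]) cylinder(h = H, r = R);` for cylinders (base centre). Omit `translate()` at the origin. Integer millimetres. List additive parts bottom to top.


cube([190, 140, 20]);
translate([0, 0, 20]) cube([190, 20, 160]);


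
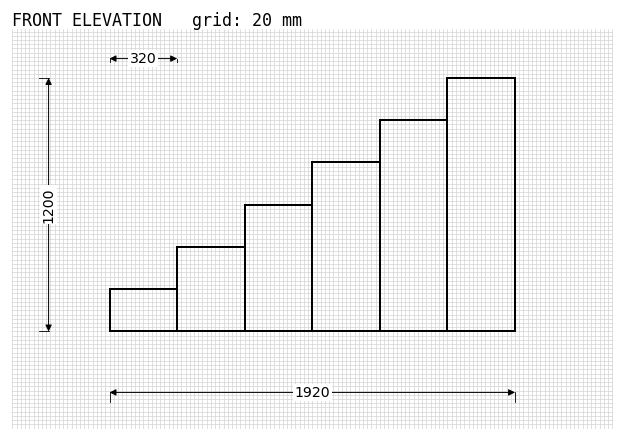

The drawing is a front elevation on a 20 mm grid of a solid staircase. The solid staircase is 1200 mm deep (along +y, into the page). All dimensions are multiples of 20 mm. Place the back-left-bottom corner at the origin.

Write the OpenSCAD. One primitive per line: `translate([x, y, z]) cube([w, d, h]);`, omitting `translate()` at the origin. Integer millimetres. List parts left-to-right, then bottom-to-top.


cube([320, 1200, 200]);
translate([320, 0, 0]) cube([320, 1200, 400]);
translate([640, 0, 0]) cube([320, 1200, 600]);
translate([960, 0, 0]) cube([320, 1200, 800]);
translate([1280, 0, 0]) cube([320, 1200, 1000]);
translate([1600, 0, 0]) cube([320, 1200, 1200]);


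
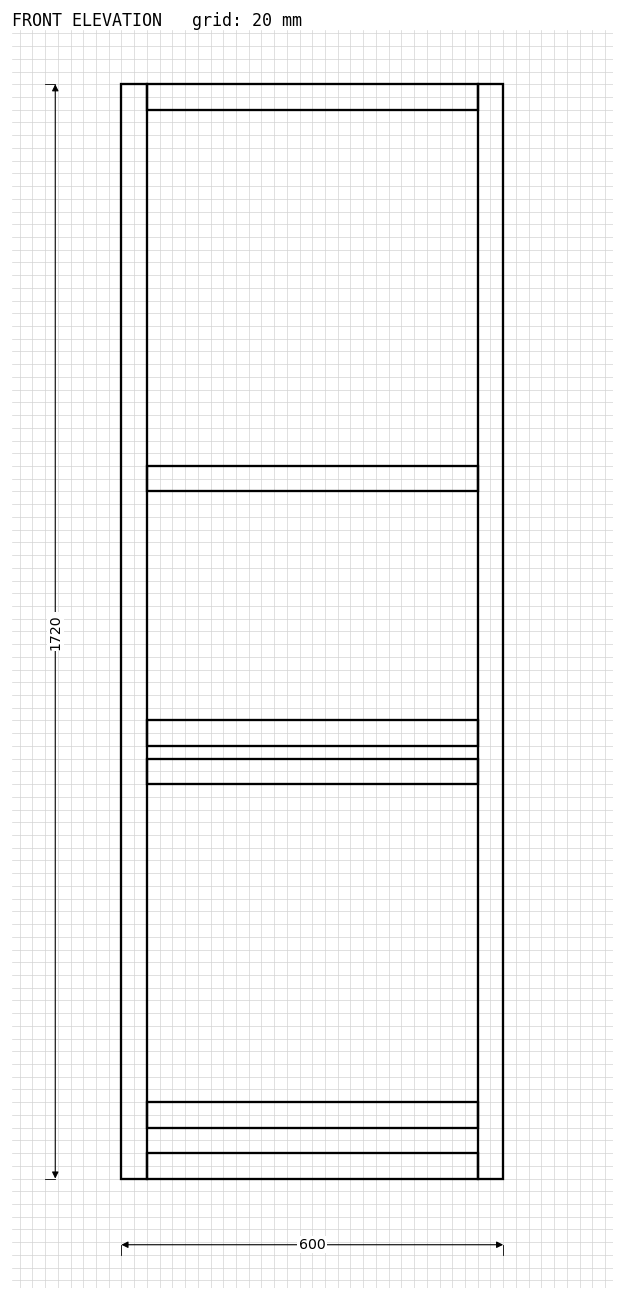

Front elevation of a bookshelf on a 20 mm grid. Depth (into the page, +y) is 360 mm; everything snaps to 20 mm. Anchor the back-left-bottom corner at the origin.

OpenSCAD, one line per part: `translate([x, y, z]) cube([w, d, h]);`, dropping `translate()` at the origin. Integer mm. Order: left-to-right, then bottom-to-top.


cube([40, 360, 1720]);
translate([40, 0, 0]) cube([520, 360, 40]);
translate([40, 0, 80]) cube([520, 360, 40]);
translate([40, 0, 620]) cube([520, 360, 40]);
translate([40, 0, 680]) cube([520, 360, 40]);
translate([40, 0, 1080]) cube([520, 360, 40]);
translate([40, 0, 1680]) cube([520, 360, 40]);
translate([560, 0, 0]) cube([40, 360, 1720]);
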